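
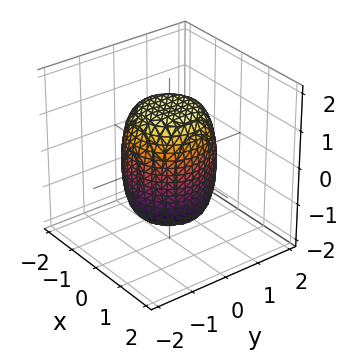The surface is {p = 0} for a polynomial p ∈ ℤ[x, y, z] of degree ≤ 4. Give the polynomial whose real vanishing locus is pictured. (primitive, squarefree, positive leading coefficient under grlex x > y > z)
Degree: the shape is more complex than any degree-3 surface, so deg p = 4.
Symmetry: the surface is invariant under rotation about z: p = q(x² + y², z).
From the axis intercepts and sections: a circular section at z = 1 has radius exactly 1.
These observations pin down the coefficients.

2*x^4 + 4*x^2*y^2 + 2*y^4 - x^2 - y^2 + z^2 - 2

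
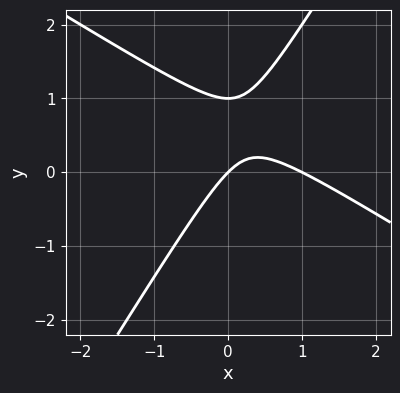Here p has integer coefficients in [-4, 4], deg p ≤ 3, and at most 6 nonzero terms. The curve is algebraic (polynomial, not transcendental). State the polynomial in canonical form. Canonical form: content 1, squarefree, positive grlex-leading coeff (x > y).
(a) The degree is 2 — the shape is more complex than any degree-1 curve.
(b) From the axis intercepts and sections: among the integer gridlines, it crosses the y-axis at y ∈ {0, 1}; among the integer gridlines, it crosses the x-axis at x ∈ {0, 1}.
(c) Putting this together gives p.

x^2 + x*y - y^2 - x + y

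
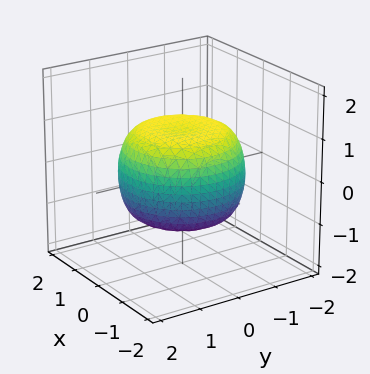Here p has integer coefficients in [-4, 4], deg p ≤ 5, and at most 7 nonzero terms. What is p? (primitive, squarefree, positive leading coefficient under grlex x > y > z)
x^4 + 2*x^2*y^2 + y^4 - x^2 - y^2 + 2*z^2 - 2

(a) Degree: a generic line meets the surface in up to 4 points, so deg p = 4.
(b) Symmetries: the surface is invariant under rotation about z: p = q(x² + y², z).
(c) Checking where it meets the axes: a circular section at z = 1 has radius exactly 1; among the integer gridlines, it crosses the z-axis at z ∈ {-1, 1}.
(d) These observations pin down the coefficients.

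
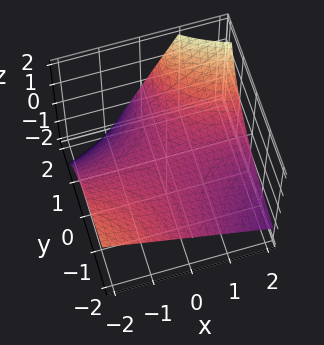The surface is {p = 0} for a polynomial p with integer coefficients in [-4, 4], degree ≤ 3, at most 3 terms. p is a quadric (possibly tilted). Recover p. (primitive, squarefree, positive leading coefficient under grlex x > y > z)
1. The degree is 2 — a generic line meets the surface in up to 2 points.
2. Reading off the gridlines: the visible x-axis segment lies entirely on the surface; the visible y-axis segment lies entirely on the surface; it crosses the z-axis at the gridline z = 0.
3. Assembling these constraints gives the stated polynomial.

x*y + y*z - 3*z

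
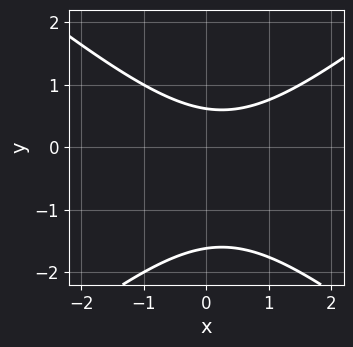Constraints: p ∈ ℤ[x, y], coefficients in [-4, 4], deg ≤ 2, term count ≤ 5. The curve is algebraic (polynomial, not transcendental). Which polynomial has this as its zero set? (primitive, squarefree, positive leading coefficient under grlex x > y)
2*x^2 - 3*y^2 - x - 3*y + 3

First, deg p = 2. A generic line meets the curve in up to 2 points.
Next, from the axis intercepts and sections: no x-intercept at any integer in the box.
Finally, solving for integer coefficients yields p as stated.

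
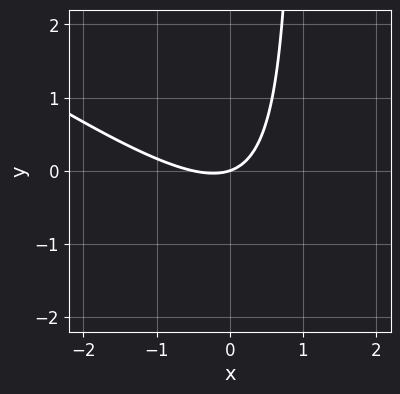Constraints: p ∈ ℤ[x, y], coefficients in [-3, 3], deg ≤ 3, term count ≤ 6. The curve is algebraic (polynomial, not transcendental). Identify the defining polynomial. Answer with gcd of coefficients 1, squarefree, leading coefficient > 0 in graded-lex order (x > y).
First, the degree is 2 — the shape is more complex than any degree-1 curve.
Then, from the visible intercepts: one y-axis crossing is at y = 0; one x-axis crossing is at x = 0.
Finally, these observations pin down the coefficients.

2*x^2 + 3*x*y + x - 3*y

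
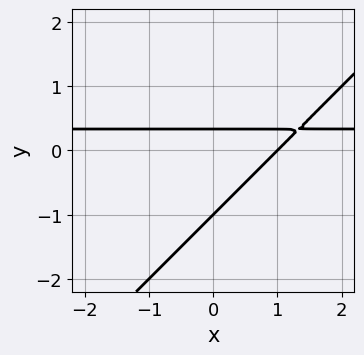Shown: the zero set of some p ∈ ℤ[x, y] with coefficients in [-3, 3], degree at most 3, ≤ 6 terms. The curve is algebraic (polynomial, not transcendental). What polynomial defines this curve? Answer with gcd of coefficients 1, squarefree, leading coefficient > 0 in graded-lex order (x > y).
3*x*y - 3*y^2 - x - 2*y + 1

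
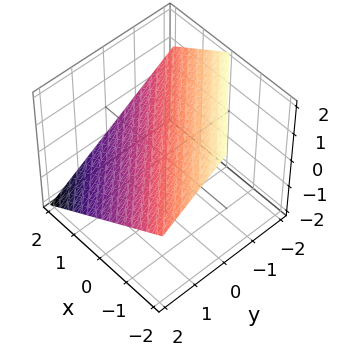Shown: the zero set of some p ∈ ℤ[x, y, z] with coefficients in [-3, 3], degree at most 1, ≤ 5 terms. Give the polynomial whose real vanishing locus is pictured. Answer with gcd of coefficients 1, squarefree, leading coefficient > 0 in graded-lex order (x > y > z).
(a) The degree is 1 — the surface is flat (a plane).
(b) From the axis intercepts and sections: it crosses the x-axis at the gridline x = 1; one y-axis crossing is at y = 1.
(c) Matching integer coefficients to the picture gives p.

2*x + 2*y + 3*z - 2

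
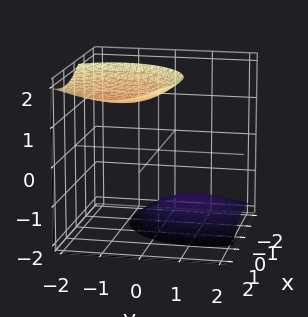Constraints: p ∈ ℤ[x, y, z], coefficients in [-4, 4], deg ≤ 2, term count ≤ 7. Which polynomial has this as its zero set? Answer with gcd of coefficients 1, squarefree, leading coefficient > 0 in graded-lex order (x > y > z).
First, there are 2 components.
Next, the degree is 2 — no degree-1 surface has this shape.
Then, against the integer gridlines: no x-intercept at any integer in the box; it misses every integer gridline on the y-axis.
Finally, putting this together gives p.

x^2 - x*z + y^2 + y*z - z^2 + 3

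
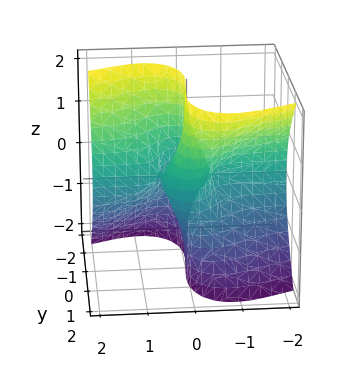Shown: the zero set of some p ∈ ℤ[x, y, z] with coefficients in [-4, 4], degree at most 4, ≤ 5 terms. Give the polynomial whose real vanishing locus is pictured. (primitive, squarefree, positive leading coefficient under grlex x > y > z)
3*x^2*y + 2*x*z^2 + y^3 - y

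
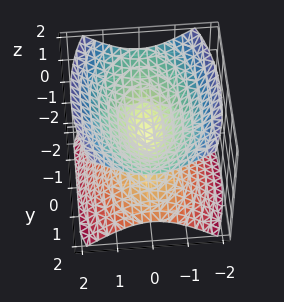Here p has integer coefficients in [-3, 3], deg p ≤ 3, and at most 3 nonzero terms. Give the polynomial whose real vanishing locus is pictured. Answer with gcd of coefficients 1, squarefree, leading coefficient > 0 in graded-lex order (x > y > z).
First, the picture has 2 separate pieces.
Next, the degree is 2 — two nappes meeting at a single point; a quadric.
Next, symmetries: it's symmetric under y → −y, forcing even powers of y; the z ↦ −z reflection is a symmetry, so z appears only in even powers; mirror symmetry x ↦ −x ⇒ only even powers of x.
Then, reading off the gridlines: it meets the x-axis at x = 0 (among the integer gridlines); one z-axis crossing is at z = 0; one y-axis crossing is at y = 0.
Finally, fitting integer coefficients to these (and the overall shape) gives p.

3*x^2 + y^2 - 3*z^2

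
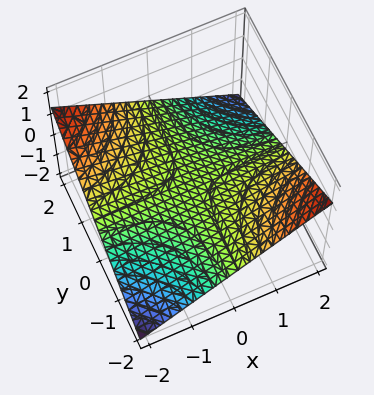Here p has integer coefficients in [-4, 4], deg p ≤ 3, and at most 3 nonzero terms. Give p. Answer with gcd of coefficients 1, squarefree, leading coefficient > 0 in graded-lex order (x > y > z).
x*y + 3*z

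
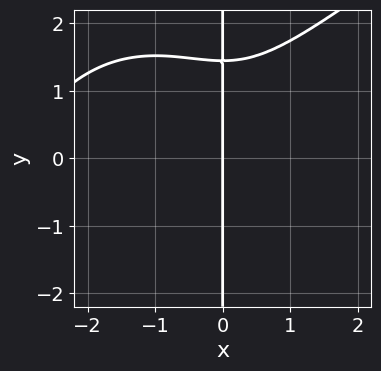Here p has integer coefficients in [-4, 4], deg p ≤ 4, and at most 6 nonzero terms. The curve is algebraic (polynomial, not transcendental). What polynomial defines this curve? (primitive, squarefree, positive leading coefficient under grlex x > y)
(a) deg p = 4. The shape is more complex than any degree-3 curve.
(b) From the visible intercepts: it meets the x-axis at x = 0 (among the integer gridlines); every point of the y-axis in the box is on the curve.
(c) These observations pin down the coefficients.

x^4 - x^3*y - x*y^3 + 3*x^3 + 3*x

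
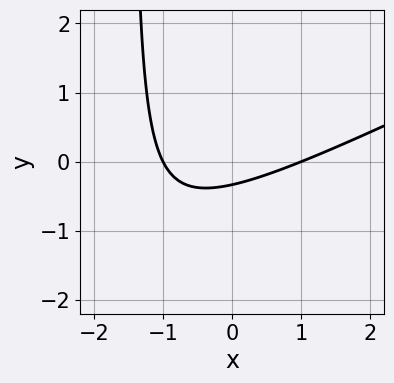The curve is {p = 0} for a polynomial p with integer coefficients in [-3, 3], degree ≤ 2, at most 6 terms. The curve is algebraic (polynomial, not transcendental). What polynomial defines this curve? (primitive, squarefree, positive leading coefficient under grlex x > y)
x^2 - 2*x*y - 3*y - 1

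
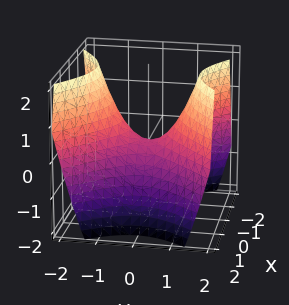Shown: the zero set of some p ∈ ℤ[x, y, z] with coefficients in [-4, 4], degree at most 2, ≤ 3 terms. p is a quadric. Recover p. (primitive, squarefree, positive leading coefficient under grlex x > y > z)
First, deg p = 2. A saddle surface; a quadric.
Then, symmetries: mirror symmetry y ↦ −y ⇒ only even powers of y; it's symmetric under x → −x, forcing even powers of x.
Next, from the visible intercepts: it meets the y-axis at y = 0 (among the integer gridlines); it crosses the z-axis at the gridline z = 0.
Finally, these observations pin down the coefficients.

x^2 - y^2 + z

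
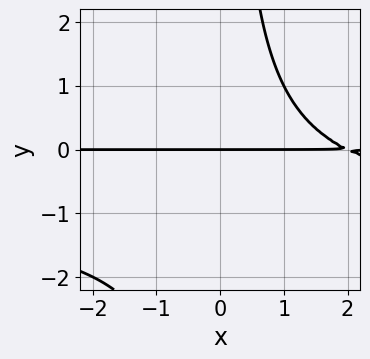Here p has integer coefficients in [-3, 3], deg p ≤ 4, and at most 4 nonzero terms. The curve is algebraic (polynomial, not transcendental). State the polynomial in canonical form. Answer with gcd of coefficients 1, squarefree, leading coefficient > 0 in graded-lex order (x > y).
x*y^2 + x*y - 2*y

(a) Degree: a generic line meets the curve in up to 3 points, so deg p = 3.
(b) Reading off the gridlines: the visible x-axis segment lies entirely on the curve; it meets the y-axis at y = 0 (among the integer gridlines).
(c) Putting this together gives p.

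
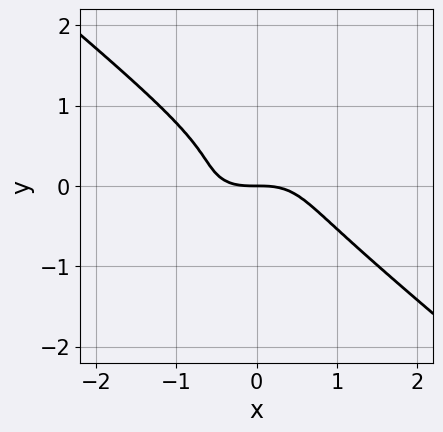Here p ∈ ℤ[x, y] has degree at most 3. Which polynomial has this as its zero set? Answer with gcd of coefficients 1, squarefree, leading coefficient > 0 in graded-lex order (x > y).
x^3 + x*y^2 + 3*y^3 - y^2 + y

1. deg p = 3.
2. From the axis intercepts and sections: it meets the y-axis at y = 0 (among the integer gridlines); it crosses the x-axis at the gridline x = 0.
3. Solving for integer coefficients yields p as stated.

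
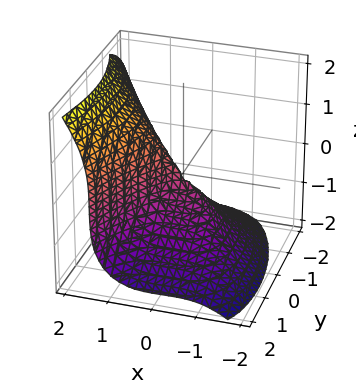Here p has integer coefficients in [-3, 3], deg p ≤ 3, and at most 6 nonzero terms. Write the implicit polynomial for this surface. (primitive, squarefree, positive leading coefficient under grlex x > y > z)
Degree: a generic line meets the surface in up to 3 points, so deg p = 3.
From the visible intercepts: it crosses the y-axis at the gridline y = 0; it meets the z-axis at z = 0 (among the integer gridlines); it crosses the x-axis at the gridline x = 0.
The integer polynomial consistent with all of this is the stated p.

3*x^3 + x^2*y - 2*z^3 - 3*y^2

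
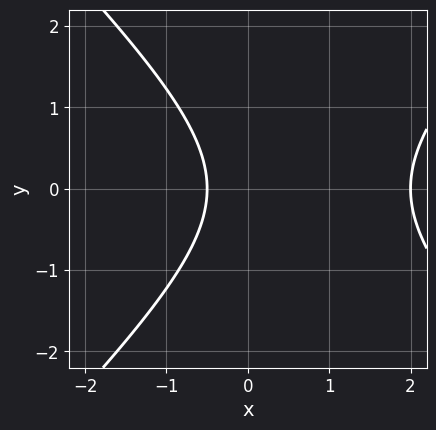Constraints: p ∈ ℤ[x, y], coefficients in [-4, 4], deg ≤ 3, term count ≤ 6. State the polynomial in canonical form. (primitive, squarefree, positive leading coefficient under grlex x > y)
2*x^2 - 2*y^2 - 3*x - 2

(a) deg p = 2.
(b) Symmetries: mirror symmetry y ↦ −y ⇒ only even powers of y.
(c) Against the integer gridlines: it crosses the x-axis at the gridline x = 2; the curve avoids every integer y-axis point in the box.
(d) Together with the visible shape, these determine p as stated.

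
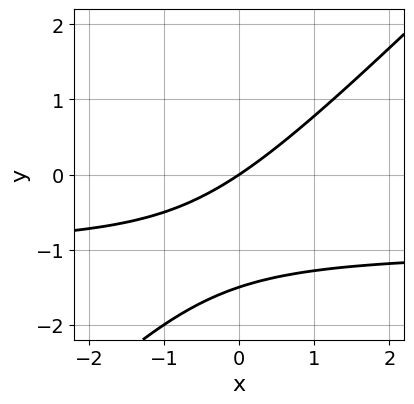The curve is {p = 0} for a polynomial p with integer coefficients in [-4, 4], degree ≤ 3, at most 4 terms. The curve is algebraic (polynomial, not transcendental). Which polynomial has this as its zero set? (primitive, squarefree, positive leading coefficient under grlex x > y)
1. The degree is 2 — the shape is more complex than any degree-1 curve.
2. From the axis intercepts and sections: it meets the x-axis at x = 0 (among the integer gridlines); it crosses the y-axis at the gridline y = 0.
3. Matching integer coefficients to the picture gives p.

2*x*y - 2*y^2 + 2*x - 3*y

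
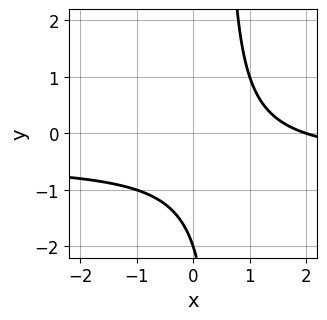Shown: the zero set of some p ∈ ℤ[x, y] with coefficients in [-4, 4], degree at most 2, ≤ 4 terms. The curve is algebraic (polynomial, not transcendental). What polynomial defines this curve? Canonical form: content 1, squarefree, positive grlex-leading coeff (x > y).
2*x*y + x - y - 2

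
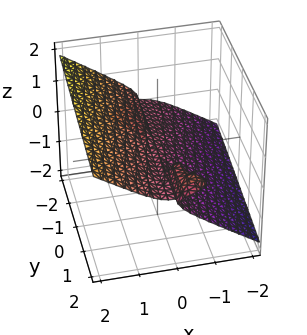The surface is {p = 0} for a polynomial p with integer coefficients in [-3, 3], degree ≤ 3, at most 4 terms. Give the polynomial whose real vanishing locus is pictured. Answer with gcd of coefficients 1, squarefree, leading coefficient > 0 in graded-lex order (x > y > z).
x^3 - x*y*z - 3*z^3

I count 2 distinct pieces. They look like related sheets of one shape, so recover p as a whole.
Degree: the shape is more complex than any degree-2 surface, so deg p = 3.
From the axis intercepts and sections: it crosses the z-axis at the gridline z = 0; every point of the y-axis in the box is on the surface; it meets the x-axis at x = 0 (among the integer gridlines).
Solving for integer coefficients yields p as stated.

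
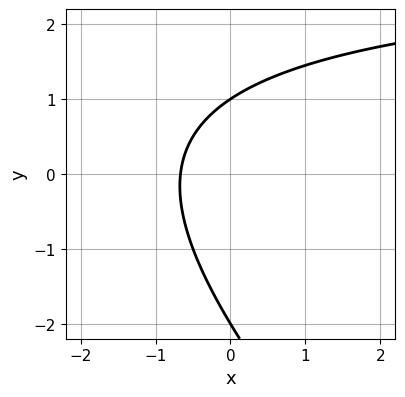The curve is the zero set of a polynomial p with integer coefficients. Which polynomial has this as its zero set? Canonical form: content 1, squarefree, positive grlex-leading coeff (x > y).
The degree is 2 — a generic line meets the curve in up to 2 points.
From the axis intercepts and sections: the y-axis gridline crossings are at y ∈ {-2, 1}.
These observations pin down the coefficients.

x*y + y^2 - 3*x + y - 2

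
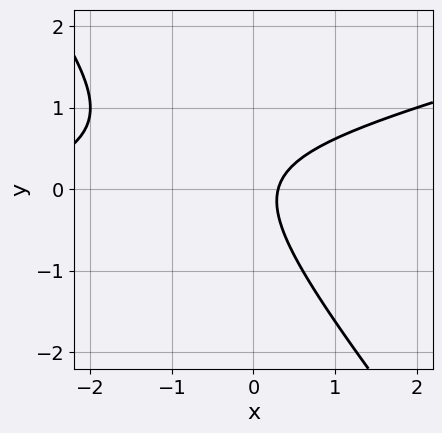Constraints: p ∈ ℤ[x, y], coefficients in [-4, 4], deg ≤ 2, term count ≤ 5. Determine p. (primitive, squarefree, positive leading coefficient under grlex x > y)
x^2 - 3*x*y - 3*y^2 + 3*x - 1

1. deg p = 2. The shape is more complex than any degree-1 curve.
2. From the axis intercepts and sections: no y-intercept at any integer in the box.
3. Solving for integer coefficients yields p as stated.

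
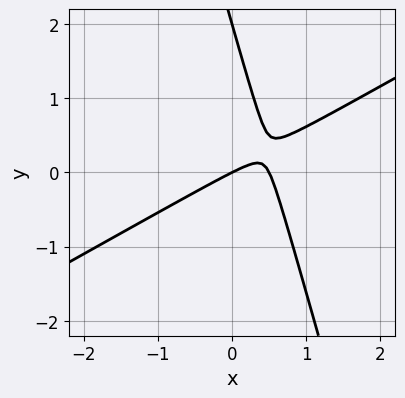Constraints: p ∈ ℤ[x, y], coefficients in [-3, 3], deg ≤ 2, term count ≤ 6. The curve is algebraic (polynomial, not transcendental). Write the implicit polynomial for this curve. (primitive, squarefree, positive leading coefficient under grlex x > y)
First, deg p = 2.
Next, from the axis intercepts and sections: one x-axis crossing is at x = 0; among the integer gridlines, it crosses the y-axis at y ∈ {0, 2}.
Finally, assembling these constraints gives the stated polynomial.

2*x^2 - 3*x*y - y^2 - x + 2*y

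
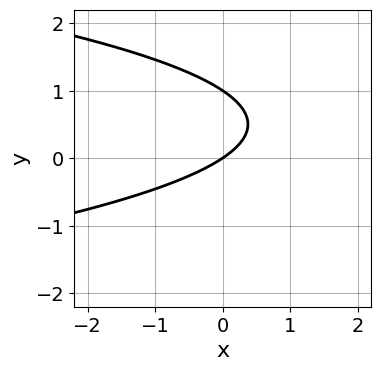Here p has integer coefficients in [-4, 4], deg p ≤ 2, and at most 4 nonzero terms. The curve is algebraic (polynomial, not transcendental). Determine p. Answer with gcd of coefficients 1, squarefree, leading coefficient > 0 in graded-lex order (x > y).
Degree: a generic line meets the curve in up to 2 points, so deg p = 2.
From the axis intercepts and sections: the y-axis gridline crossings are at y ∈ {0, 1}; one x-axis crossing is at x = 0.
Assembling these constraints gives the stated polynomial.

3*y^2 + 2*x - 3*y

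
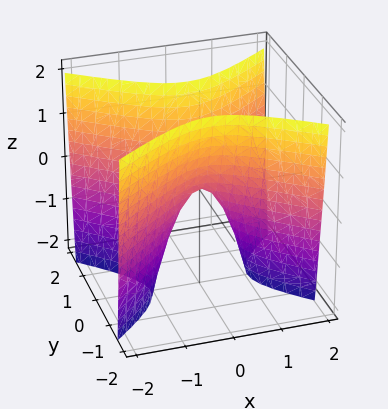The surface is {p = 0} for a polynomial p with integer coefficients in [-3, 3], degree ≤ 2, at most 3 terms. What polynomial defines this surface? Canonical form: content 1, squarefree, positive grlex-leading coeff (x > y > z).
(a) Degree: a hyperbolic paraboloid; a quadric, so deg p = 2.
(b) Symmetries: it's symmetric under x → −x, forcing even powers of x; it's symmetric under y → −y, forcing even powers of y.
(c) From the axis intercepts and sections: one y-axis crossing is at y = 0; it meets the z-axis at z = 0 (among the integer gridlines); one x-axis crossing is at x = 0.
(d) The integer polynomial consistent with all of this is the stated p.

2*x^2 - 3*y^2 + z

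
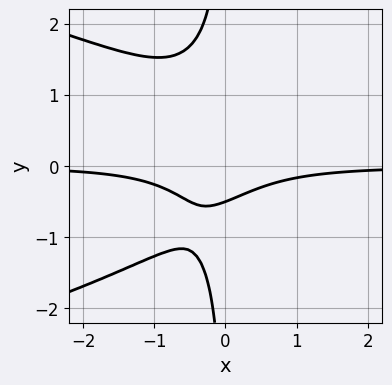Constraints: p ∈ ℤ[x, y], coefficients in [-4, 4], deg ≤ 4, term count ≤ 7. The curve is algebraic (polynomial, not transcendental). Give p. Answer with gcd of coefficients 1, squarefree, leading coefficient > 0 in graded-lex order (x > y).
2*x*y^3 + 3*x^2*y + x*y + 2*y + 1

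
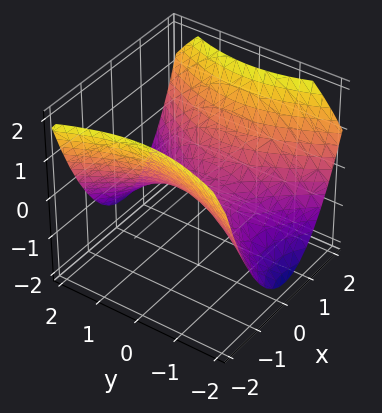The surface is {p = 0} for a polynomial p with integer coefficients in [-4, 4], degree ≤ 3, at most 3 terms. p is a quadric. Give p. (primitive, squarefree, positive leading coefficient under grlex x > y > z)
2*x^2 - y^2 - 3*z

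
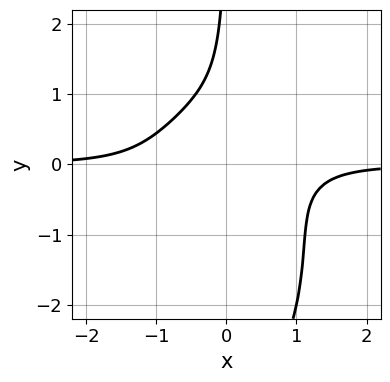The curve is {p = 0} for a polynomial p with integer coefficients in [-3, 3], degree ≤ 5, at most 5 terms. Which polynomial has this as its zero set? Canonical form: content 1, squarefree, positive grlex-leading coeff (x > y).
3*x^3*y + x*y^3 + 3*x*y^2 + 2

1. deg p = 4. A generic line meets the curve in up to 4 points.
2. From the visible intercepts: the curve avoids every integer y-axis point in the box; no x-intercept at any integer in the box.
3. Putting this together gives p.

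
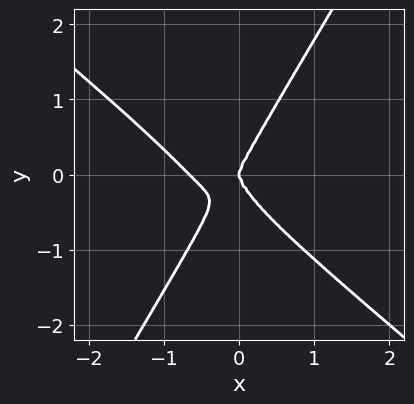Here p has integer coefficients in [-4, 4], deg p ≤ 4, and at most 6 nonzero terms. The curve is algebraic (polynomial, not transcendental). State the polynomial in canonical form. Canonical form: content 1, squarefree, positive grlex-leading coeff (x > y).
3*x^4 + 3*x^3*y - y^4 + 2*x^3

First, the degree is 4 — the shape is more complex than any degree-3 curve.
Next, from the axis intercepts and sections: one y-axis crossing is at y = 0; it meets the x-axis at x = 0 (among the integer gridlines).
Finally, assembling these constraints gives the stated polynomial.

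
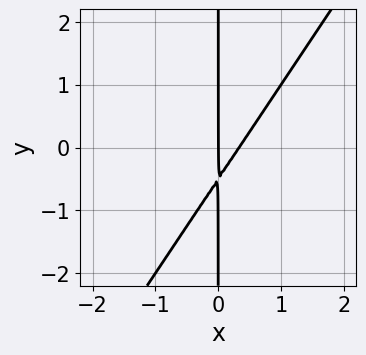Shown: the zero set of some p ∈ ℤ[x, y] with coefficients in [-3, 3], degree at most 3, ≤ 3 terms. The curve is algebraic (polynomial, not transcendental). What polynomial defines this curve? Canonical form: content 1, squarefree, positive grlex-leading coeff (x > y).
3*x^2 - 2*x*y - x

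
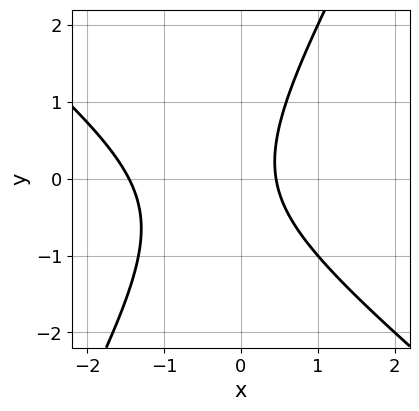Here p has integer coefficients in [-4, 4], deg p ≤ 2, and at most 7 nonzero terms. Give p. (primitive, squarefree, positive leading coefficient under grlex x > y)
(a) deg p = 2. A generic line meets the curve in up to 2 points.
(b) From the axis intercepts and sections: it misses every integer gridline on the y-axis.
(c) Assembling these constraints gives the stated polynomial.

3*x^2 + 2*x*y - 2*y^2 + 3*x - 2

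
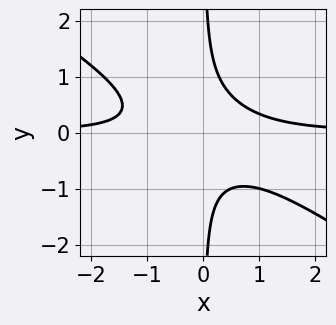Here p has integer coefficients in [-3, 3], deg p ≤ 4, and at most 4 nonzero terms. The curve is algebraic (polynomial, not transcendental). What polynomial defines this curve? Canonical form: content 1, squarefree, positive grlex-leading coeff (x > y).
(a) deg p = 3. The shape is more complex than any degree-2 curve.
(b) Checking where it meets the axes: the curve avoids every integer y-axis point in the box; the curve avoids every integer x-axis point in the box.
(c) Fitting integer coefficients to these (and the overall shape) gives p.

2*x^2*y + 3*x*y^2 - 1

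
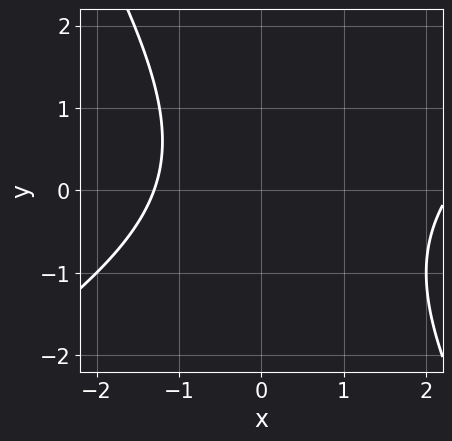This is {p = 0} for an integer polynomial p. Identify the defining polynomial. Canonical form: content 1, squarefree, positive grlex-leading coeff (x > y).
x^2 - x*y - y^2 - x - 3

(a) deg p = 2.
(b) Reading off the gridlines: the curve avoids every integer y-axis point in the box.
(c) Matching integer coefficients to the picture gives p.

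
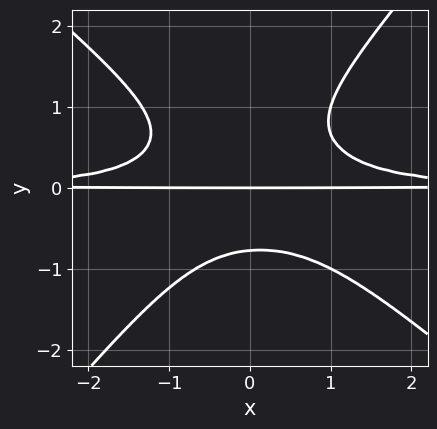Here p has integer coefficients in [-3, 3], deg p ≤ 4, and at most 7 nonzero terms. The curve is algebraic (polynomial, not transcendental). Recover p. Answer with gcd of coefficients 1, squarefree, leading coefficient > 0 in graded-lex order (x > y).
1. deg p = 4. The shape is more complex than any degree-3 curve.
2. Against the integer gridlines: the visible x-axis segment lies entirely on the curve; it meets the y-axis at y = 0 (among the integer gridlines).
3. Assembling these constraints gives the stated polynomial.

3*x^2*y^2 + x*y^3 - 3*y^4 + y^3 - 2*y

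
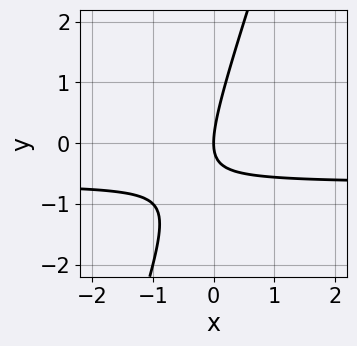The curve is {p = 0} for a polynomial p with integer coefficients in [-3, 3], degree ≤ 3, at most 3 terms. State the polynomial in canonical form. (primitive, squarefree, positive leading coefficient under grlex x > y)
(a) Degree: no degree-1 curve has this shape, so deg p = 2.
(b) Observable constraints: it meets the x-axis at x = 0 (among the integer gridlines); it crosses the y-axis at the gridline y = 0.
(c) Together with the visible shape, these determine p as stated.

3*x*y - y^2 + 2*x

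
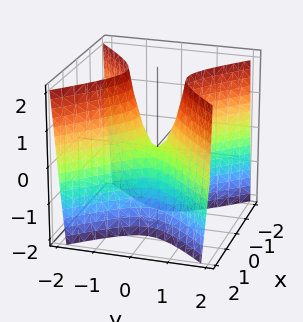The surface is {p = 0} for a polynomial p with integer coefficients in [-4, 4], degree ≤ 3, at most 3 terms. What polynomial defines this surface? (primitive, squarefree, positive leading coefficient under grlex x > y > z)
3*x^2 - 3*y^2 + z

deg p = 2.
Symmetries: mirror symmetry x ↦ −x ⇒ only even powers of x; the y ↦ −y reflection is a symmetry, so y appears only in even powers.
From the visible intercepts: it crosses the z-axis at the gridline z = 0; one y-axis crossing is at y = 0; it crosses the x-axis at the gridline x = 0.
Matching integer coefficients to the picture gives p.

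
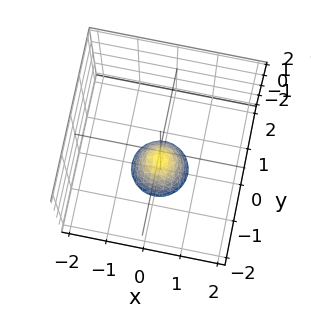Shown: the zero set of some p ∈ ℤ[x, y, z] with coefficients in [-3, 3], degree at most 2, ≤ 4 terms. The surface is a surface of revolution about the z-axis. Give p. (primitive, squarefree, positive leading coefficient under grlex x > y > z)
2*x^2 + 2*y^2 + z + 1

deg p = 2.
Symmetries: every cross-section ⟂ z is a circle, so x, y appear only via x² + y².
From the axis intercepts and sections: it misses every integer gridline on the y-axis; the surface avoids every integer x-axis point in the box; a circular section at z = -2 has radius between 0 and 1.
Assembling these constraints gives the stated polynomial.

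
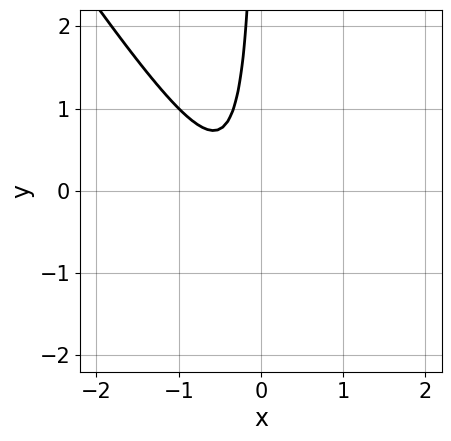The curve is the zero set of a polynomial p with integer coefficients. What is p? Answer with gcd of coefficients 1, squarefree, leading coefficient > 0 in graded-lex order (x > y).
3*x^2 + 2*x*y + 2*x + 1

The degree is 2 — the shape is more complex than any degree-1 curve.
Reading off the gridlines: the curve avoids every integer x-axis point in the box; the curve avoids every integer y-axis point in the box.
Matching integer coefficients to the picture gives p.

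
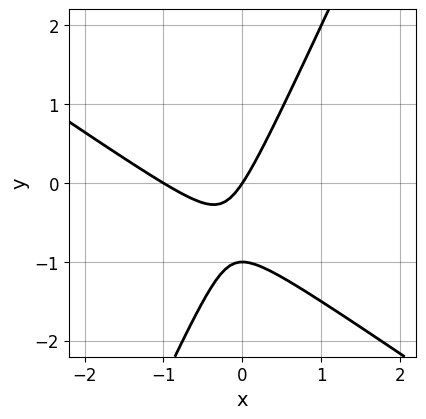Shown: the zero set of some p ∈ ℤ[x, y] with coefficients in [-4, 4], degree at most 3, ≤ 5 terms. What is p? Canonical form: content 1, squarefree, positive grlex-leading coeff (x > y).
1. Degree: the shape is more complex than any degree-1 curve, so deg p = 2.
2. Observable constraints: the x-axis gridline crossings are at x ∈ {-1, 0}; the y-axis gridline crossings are at y ∈ {-1, 0}.
3. Together with the visible shape, these determine p as stated.

3*x^2 + 3*x*y - 2*y^2 + 3*x - 2*y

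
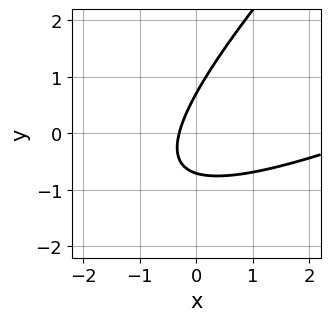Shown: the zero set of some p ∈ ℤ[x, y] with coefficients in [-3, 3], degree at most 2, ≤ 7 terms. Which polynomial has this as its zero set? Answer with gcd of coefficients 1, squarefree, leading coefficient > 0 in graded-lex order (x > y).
1. Degree: the shape is more complex than any degree-1 curve, so deg p = 2.
2. The integer polynomial consistent with all of this is the stated p.

x^2 - 3*x*y + 2*y^2 - 3*x - 1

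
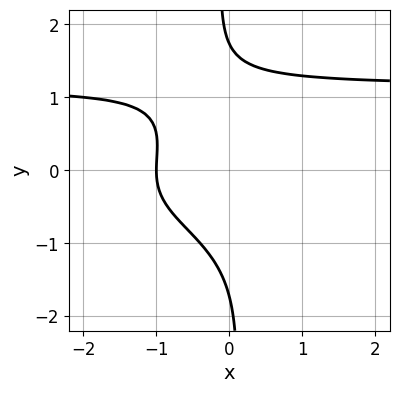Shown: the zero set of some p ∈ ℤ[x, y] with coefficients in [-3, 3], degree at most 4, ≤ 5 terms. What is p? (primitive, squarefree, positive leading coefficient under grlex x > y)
2*x*y^3 + y^2 - 3*x - 3

1. deg p = 4. No degree-3 curve has this shape.
2. Checking where it meets the axes: it crosses the x-axis at the gridline x = -1.
3. Matching integer coefficients to the picture gives p.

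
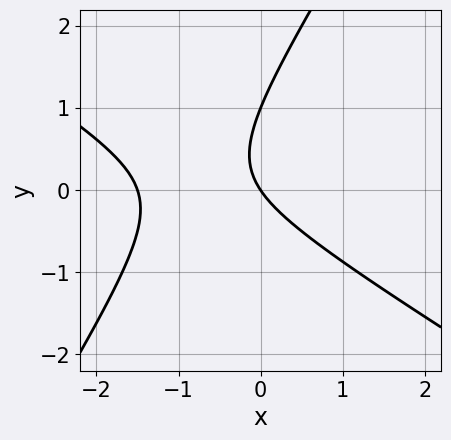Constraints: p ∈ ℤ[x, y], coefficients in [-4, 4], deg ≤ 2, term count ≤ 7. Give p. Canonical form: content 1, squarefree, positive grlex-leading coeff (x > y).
First, deg p = 2. No degree-1 curve has this shape.
Next, from the visible intercepts: it crosses the x-axis at the gridline x = 0; among the integer gridlines, it crosses the y-axis at y ∈ {0, 1}.
Finally, the integer polynomial consistent with all of this is the stated p.

2*x^2 + 2*x*y - 2*y^2 + 3*x + 2*y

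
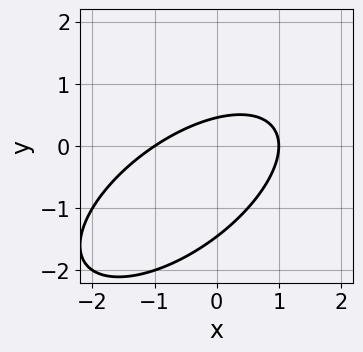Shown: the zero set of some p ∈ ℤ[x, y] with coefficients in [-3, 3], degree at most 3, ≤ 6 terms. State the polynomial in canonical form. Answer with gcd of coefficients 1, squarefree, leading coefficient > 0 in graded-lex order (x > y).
2*x^2 - 3*x*y + 3*y^2 + 3*y - 2

First, the degree is 2 — the shape is more complex than any degree-1 curve.
Then, observable constraints: among the integer gridlines, it crosses the x-axis at x ∈ {-1, 1}.
Finally, fitting integer coefficients to these (and the overall shape) gives p.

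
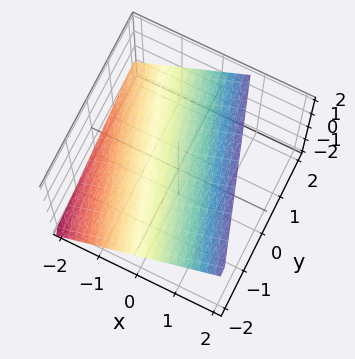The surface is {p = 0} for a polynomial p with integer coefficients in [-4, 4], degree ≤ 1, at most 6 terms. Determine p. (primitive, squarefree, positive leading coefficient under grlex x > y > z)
3*x + y - 3*z + 2

First, degree: every cross-section is a straight line — this is a plane, so deg p = 1.
Then, observable constraints: it crosses the y-axis at the gridline y = -2.
Finally, solving for integer coefficients yields p as stated.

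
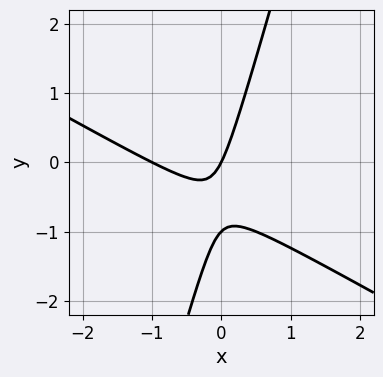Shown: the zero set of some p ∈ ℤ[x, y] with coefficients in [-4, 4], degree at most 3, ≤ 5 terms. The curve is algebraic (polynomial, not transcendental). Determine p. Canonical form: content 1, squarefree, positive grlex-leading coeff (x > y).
2*x^2 + 3*x*y - y^2 + 2*x - y

The degree is 2 — the shape is more complex than any degree-1 curve.
Reading off the gridlines: the x-axis gridline crossings are at x ∈ {-1, 0}; the y-axis gridline crossings are at y ∈ {-1, 0}.
These observations pin down the coefficients.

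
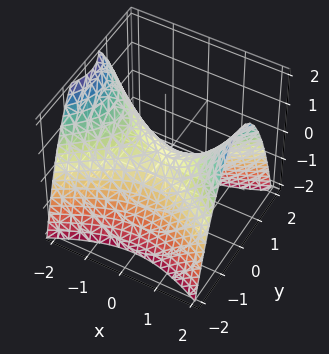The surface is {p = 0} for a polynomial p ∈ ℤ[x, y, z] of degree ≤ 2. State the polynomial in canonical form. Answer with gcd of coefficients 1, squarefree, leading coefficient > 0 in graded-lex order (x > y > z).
(a) Degree: a saddle surface; a quadric, so deg p = 2.
(b) Symmetries: it's symmetric under x → −x, forcing even powers of x; it's symmetric under y → −y, forcing even powers of y.
(c) Reading off the gridlines: one x-axis crossing is at x = 0; it crosses the y-axis at the gridline y = 0; it meets the z-axis at z = 0 (among the integer gridlines).
(d) Putting this together gives p.

x^2 - 2*y^2 - 2*z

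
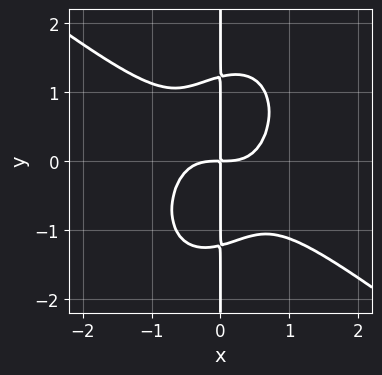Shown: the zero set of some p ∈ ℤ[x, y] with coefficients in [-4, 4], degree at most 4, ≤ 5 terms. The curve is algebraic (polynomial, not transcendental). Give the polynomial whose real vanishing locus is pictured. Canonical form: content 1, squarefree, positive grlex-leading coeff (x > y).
3*x^4 + 2*x^3*y - x^2*y^2 + 2*x*y^3 - 3*x*y

The degree is 4 — a generic line meets the curve in up to 4 points.
Observable constraints: every point of the y-axis in the box is on the curve.
Together with the visible shape, these determine p as stated.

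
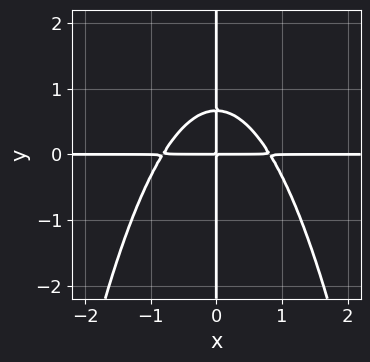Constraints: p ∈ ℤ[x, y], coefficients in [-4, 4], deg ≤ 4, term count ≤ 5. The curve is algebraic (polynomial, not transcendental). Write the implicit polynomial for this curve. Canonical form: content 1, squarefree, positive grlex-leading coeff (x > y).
deg p = 4.
Observable constraints: the visible x-axis segment lies entirely on the curve; the visible y-axis segment lies entirely on the curve.
Together with the visible shape, these determine p as stated.

3*x^3*y + 3*x*y^2 - 2*x*y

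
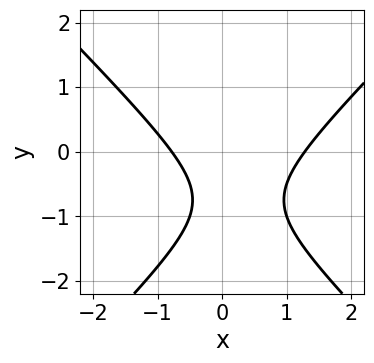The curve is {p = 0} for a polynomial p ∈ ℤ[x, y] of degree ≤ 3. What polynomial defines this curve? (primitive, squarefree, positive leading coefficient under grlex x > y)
2*x^2 - 2*y^2 - x - 3*y - 2

1. Degree: the shape is more complex than any degree-1 curve, so deg p = 2.
2. From the visible intercepts: the curve avoids every integer y-axis point in the box.
3. The integer polynomial consistent with all of this is the stated p.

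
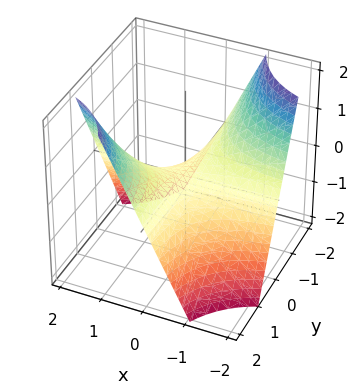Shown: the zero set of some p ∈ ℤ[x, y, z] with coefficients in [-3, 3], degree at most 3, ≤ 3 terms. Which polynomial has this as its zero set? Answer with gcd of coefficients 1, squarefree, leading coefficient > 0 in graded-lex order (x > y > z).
Degree: a hyperbolic paraboloid; a quadric, so deg p = 2.
From the visible intercepts: every point of the x-axis in the box is on the surface; one z-axis crossing is at z = 0.
The integer polynomial consistent with all of this is the stated p.

x*y - z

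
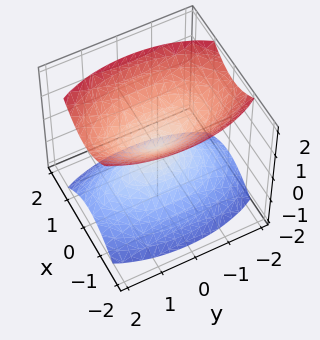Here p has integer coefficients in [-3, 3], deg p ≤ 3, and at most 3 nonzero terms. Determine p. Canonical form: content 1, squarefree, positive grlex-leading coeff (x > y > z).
3*x^2 + y^2 - 2*z^2

1. I count 2 distinct pieces. Treating them together as one polynomial.
2. Degree: a double cone through the origin; a quadric, so deg p = 2.
3. Symmetries: mirror symmetry x ↦ −x ⇒ only even powers of x; it's symmetric under z → −z, forcing even powers of z; it's symmetric under y → −y, forcing even powers of y.
4. Observable constraints: it meets the z-axis at z = 0 (among the integer gridlines); one y-axis crossing is at y = 0.
5. Together with the visible shape, these determine p as stated.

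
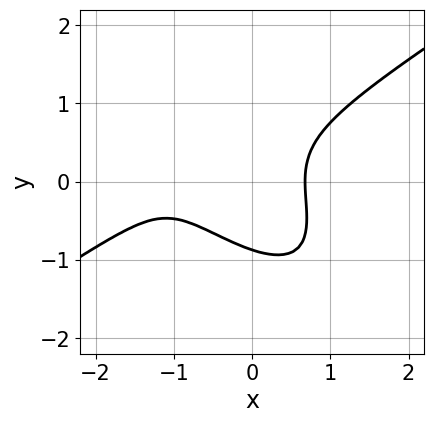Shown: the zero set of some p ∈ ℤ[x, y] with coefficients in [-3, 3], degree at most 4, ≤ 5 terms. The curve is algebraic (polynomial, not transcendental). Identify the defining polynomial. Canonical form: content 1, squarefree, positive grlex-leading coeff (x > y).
2*x^3 - 3*x*y^2 - 3*y^3 + 3*x^2 - 2

1. deg p = 3. The shape is more complex than any degree-2 curve.
2. Matching integer coefficients to the picture gives p.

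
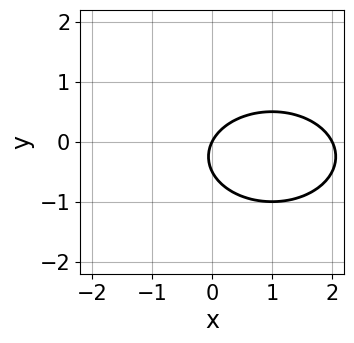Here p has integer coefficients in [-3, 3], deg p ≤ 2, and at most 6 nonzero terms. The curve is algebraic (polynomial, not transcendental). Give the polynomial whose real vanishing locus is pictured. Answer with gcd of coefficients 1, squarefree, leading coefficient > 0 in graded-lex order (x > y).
1. The degree is 2 — no degree-1 curve has this shape.
2. Observable constraints: one y-axis crossing is at y = 0; among the integer gridlines, it crosses the x-axis at x ∈ {0, 2}.
3. Together with the visible shape, these determine p as stated.

x^2 + 2*y^2 - 2*x + y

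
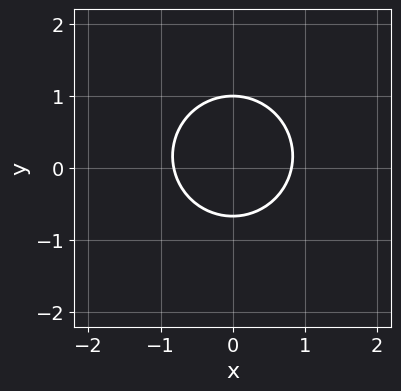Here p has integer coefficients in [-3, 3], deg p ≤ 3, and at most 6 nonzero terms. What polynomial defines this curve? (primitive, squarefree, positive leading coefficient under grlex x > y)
The degree is 2 — a generic line meets the curve in up to 2 points.
Symmetries: it's symmetric under x → −x, forcing even powers of x.
Checking where it meets the axes: it crosses the y-axis at the gridline y = 1.
Matching integer coefficients to the picture gives p.

3*x^2 + 3*y^2 - y - 2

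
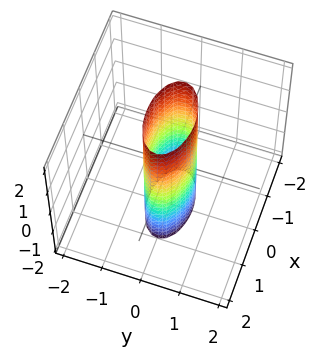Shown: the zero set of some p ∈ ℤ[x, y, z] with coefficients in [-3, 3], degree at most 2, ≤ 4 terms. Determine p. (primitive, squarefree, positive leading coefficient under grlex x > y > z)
First, deg p = 2.
Then, symmetries: it's symmetric under z → −z, forcing even powers of z; it's symmetric under x → −x, forcing even powers of x; mirror symmetry y ↦ −y ⇒ only even powers of y.
Then, from the axis intercepts and sections: among the integer gridlines, it crosses the x-axis at x ∈ {-1, 1}; the surface avoids every integer z-axis point in the box.
Finally, matching integer coefficients to the picture gives p.

x^2 + 3*y^2 - 1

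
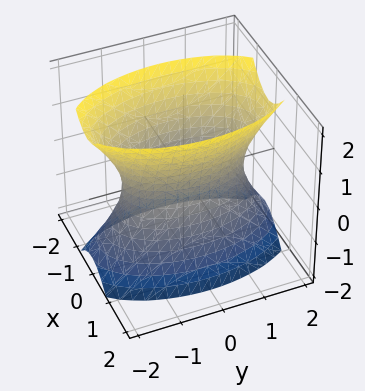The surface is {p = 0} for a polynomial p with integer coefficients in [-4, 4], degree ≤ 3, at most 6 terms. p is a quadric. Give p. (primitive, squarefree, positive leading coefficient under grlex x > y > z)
3*x^2 + y^2 - z^2 - 2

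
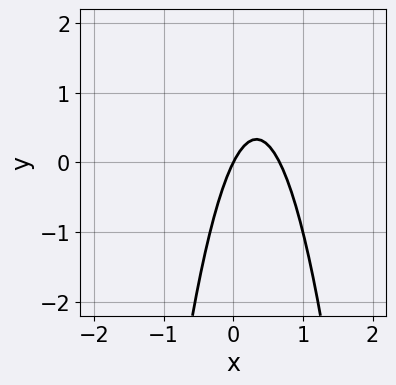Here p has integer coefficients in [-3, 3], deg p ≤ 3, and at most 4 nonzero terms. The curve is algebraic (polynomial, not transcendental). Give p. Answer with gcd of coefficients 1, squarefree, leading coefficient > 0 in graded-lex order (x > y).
The degree is 2 — no degree-1 curve has this shape.
Checking where it meets the axes: it meets the y-axis at y = 0 (among the integer gridlines); it crosses the x-axis at the gridline x = 0.
Matching integer coefficients to the picture gives p.

3*x^2 - 2*x + y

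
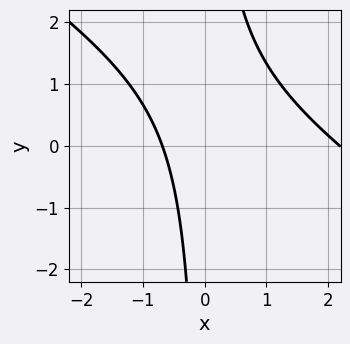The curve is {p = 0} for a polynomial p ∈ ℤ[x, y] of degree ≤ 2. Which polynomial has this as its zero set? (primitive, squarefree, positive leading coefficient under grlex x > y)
2*x^2 + 3*x*y - 3*x - 3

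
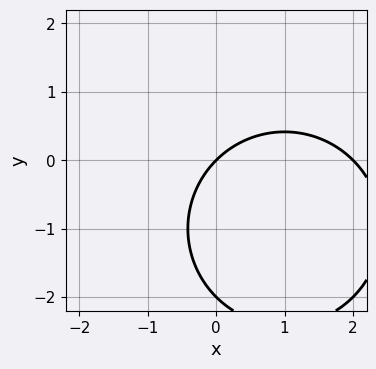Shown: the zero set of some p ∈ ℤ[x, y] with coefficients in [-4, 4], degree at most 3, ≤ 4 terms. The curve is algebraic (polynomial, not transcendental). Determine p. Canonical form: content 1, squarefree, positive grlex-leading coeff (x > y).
x^2 + y^2 - 2*x + 2*y

(a) Degree: no degree-1 curve has this shape, so deg p = 2.
(b) Checking where it meets the axes: the y-axis gridline crossings are at y ∈ {-2, 0}; among the integer gridlines, it crosses the x-axis at x ∈ {0, 2}.
(c) Fitting integer coefficients to these (and the overall shape) gives p.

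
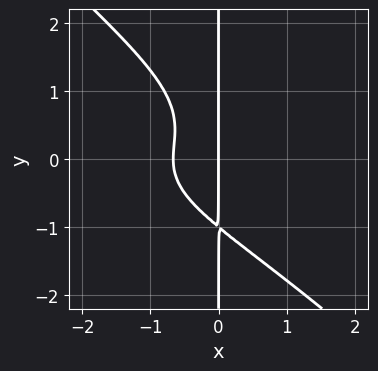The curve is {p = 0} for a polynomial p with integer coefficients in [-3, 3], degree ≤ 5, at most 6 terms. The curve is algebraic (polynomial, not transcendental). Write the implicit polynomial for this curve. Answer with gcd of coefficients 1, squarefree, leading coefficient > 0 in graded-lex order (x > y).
1. The degree is 4 — the shape is more complex than any degree-3 curve.
2. Against the integer gridlines: the visible y-axis segment lies entirely on the curve; it meets the x-axis at x = 0 (among the integer gridlines).
3. Assembling these constraints gives the stated polynomial.

2*x^2*y^2 + 2*x*y^3 + 3*x^2 + 2*x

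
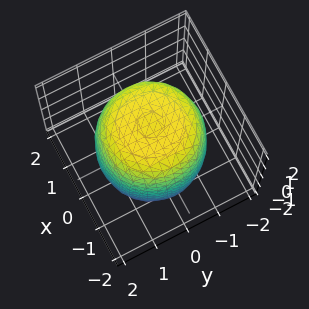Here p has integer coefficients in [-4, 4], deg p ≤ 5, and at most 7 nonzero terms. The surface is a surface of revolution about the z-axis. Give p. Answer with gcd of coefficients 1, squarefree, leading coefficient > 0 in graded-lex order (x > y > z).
x^4 + 2*x^2*y^2 + y^4 - x^2 - y^2 + z^2 - 3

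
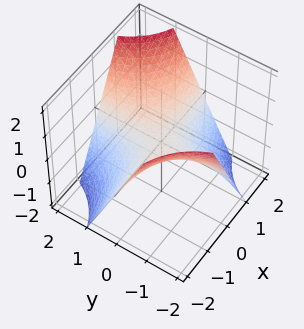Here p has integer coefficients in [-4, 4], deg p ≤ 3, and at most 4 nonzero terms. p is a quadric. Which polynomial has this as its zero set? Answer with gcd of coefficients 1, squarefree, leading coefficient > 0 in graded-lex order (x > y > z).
x*y - z

deg p = 2. A hyperbolic paraboloid; a quadric.
Reading off the gridlines: the visible x-axis segment lies entirely on the surface; one z-axis crossing is at z = 0; every point of the y-axis in the box is on the surface.
Solving for integer coefficients yields p as stated.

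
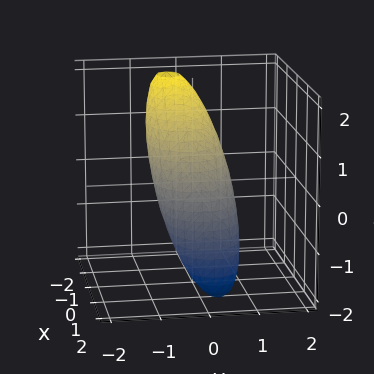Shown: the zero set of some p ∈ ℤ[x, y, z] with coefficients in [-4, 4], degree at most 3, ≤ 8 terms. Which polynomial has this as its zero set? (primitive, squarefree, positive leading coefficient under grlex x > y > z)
2*x^2 + 2*x*z + 3*y^2 + y*z + z^2 - 2

First, degree: no degree-1 surface has this shape, so deg p = 2.
Then, against the integer gridlines: the x-axis gridline crossings are at x ∈ {-1, 1}.
Finally, assembling these constraints gives the stated polynomial.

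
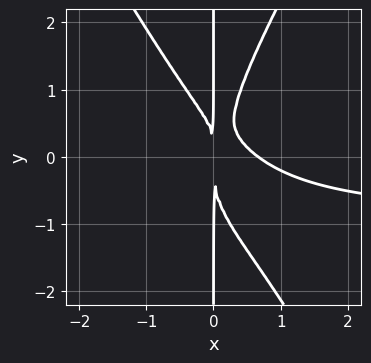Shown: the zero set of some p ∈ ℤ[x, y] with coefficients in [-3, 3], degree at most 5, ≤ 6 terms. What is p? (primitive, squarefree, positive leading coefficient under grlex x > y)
3*x^3*y - x*y^3 + 3*x^3 + 2*x^2*y - 2*x^2

1. Degree: a generic line meets the curve in up to 4 points, so deg p = 4.
2. From the visible intercepts: the visible y-axis segment lies entirely on the curve.
3. Putting this together gives p.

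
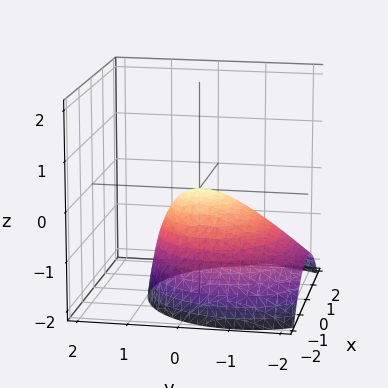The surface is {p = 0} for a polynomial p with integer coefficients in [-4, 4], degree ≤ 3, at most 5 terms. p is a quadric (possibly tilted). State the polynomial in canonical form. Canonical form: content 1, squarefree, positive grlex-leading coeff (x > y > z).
1. The degree is 2 — no degree-1 surface has this shape.
2. Against the integer gridlines: it crosses the x-axis at the gridline x = 0; it meets the y-axis at y = 0 (among the integer gridlines).
3. Together with the visible shape, these determine p as stated.

2*x^2 + 2*y^2 - 2*y*z + 3*z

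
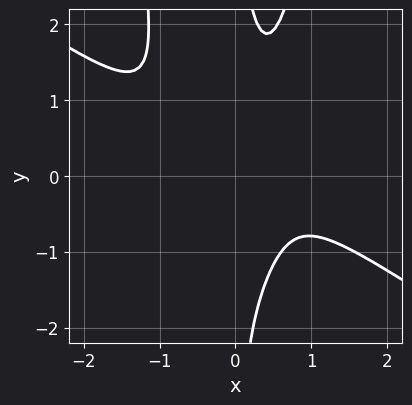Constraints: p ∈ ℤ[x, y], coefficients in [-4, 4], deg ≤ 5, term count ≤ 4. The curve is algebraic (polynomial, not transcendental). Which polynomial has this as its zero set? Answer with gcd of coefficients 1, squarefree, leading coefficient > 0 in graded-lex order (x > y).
(a) deg p = 4.
(b) From the visible intercepts: it misses every integer gridline on the y-axis; the curve avoids every integer x-axis point in the box.
(c) Putting this together gives p.

2*x^4 + 3*x^3*y - x*y^2 + 1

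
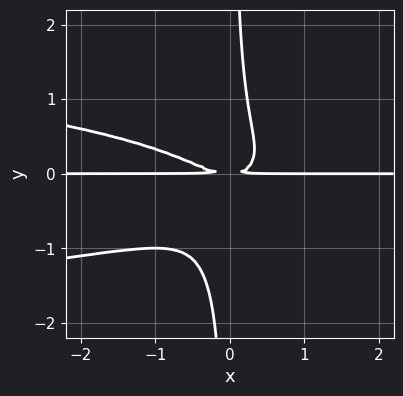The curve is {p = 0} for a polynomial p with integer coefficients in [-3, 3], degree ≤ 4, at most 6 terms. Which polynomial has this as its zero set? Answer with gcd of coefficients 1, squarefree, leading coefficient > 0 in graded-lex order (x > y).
Degree: the shape is more complex than any degree-3 curve, so deg p = 4.
Checking where it meets the axes: every point of the x-axis in the box is on the curve.
These observations pin down the coefficients.

3*x*y^3 + x^2*y + x*y^2 - y^2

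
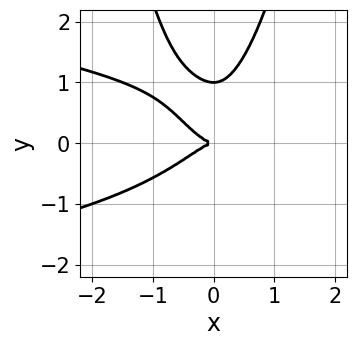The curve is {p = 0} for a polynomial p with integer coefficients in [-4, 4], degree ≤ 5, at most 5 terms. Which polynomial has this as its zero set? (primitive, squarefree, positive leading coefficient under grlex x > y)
Degree: a generic line meets the curve in up to 4 points, so deg p = 4.
From the visible intercepts: it crosses the x-axis at the gridline x = 0; the y-axis gridline crossings are at y ∈ {0, 1}.
Assembling these constraints gives the stated polynomial.

3*x^2*y^2 + 2*x^3 - 2*y^3 + 2*y^2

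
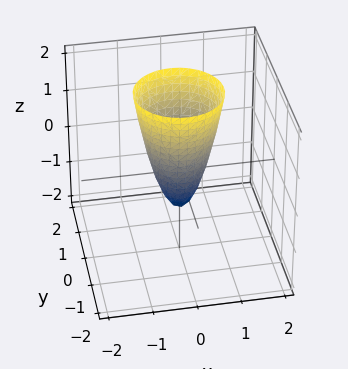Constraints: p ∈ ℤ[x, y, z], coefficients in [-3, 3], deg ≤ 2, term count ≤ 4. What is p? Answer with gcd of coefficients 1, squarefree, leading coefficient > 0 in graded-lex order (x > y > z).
Degree: the shape is more complex than any degree-1 surface, so deg p = 2.
Symmetry: the surface is invariant under rotation about z: p = q(x² + y², z).
From the visible intercepts: a circular section at z = 1 has radius between 0 and 1; it crosses the z-axis at the gridline z = -1.
Fitting integer coefficients to these (and the overall shape) gives p.

3*x^2 + 3*y^2 - z - 1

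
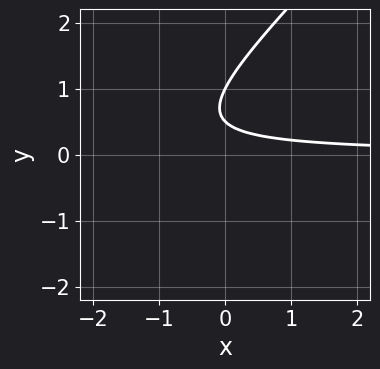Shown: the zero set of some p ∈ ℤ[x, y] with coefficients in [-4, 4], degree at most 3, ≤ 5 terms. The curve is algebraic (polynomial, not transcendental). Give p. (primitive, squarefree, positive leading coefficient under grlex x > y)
(a) deg p = 2. No degree-1 curve has this shape.
(b) From the axis intercepts and sections: one y-axis crossing is at y = 1; it misses every integer gridline on the x-axis.
(c) Solving for integer coefficients yields p as stated.

2*x*y - 2*y^2 + 3*y - 1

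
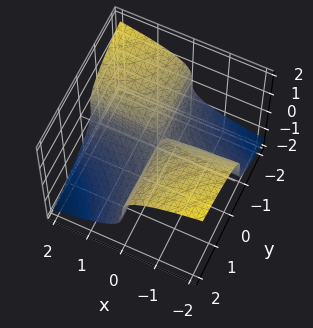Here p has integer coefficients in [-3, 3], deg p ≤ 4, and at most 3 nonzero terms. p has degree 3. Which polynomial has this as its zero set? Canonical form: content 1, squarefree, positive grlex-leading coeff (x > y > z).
1. deg p = 3. The shape is more complex than any degree-2 surface.
2. From the axis intercepts and sections: the visible y-axis segment lies entirely on the surface; it crosses the z-axis at the gridline z = 0; one x-axis crossing is at x = 0.
3. The integer polynomial consistent with all of this is the stated p.

3*z^3 + 3*x*y + x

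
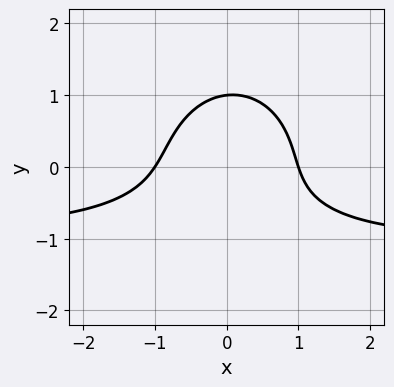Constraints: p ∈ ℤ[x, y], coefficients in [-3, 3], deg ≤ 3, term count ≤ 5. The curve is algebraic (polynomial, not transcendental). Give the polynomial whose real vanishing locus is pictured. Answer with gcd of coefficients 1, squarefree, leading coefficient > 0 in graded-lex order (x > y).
Degree: the shape is more complex than any degree-2 curve, so deg p = 3.
Reading off the gridlines: among the integer gridlines, it crosses the x-axis at x ∈ {-1, 1}; one y-axis crossing is at y = 1.
Putting this together gives p.

3*x^2*y + 3*y^3 + 3*x^2 - x*y - 3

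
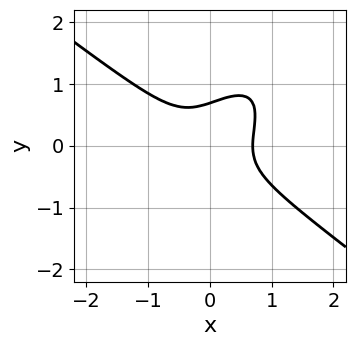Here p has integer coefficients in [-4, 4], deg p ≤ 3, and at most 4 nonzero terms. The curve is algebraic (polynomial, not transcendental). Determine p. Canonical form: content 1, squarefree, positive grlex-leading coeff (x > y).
3*x^3 - 3*x*y^2 + 3*y^3 - 1

1. Degree: a generic line meets the curve in up to 3 points, so deg p = 3.
2. The integer polynomial consistent with all of this is the stated p.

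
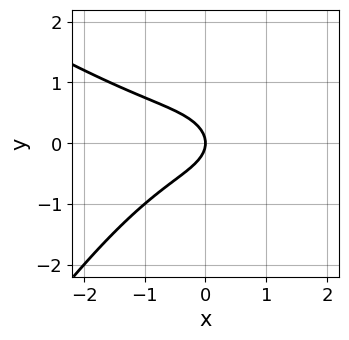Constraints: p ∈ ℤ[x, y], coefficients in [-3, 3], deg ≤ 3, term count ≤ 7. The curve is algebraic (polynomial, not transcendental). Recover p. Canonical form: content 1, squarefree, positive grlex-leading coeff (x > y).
x^3 + x^2*y - x*y^2 + 3*y^2 + 2*x

Degree: a generic line meets the curve in up to 3 points, so deg p = 3.
Reading off the gridlines: it crosses the x-axis at the gridline x = 0; it meets the y-axis at y = 0 (among the integer gridlines).
Fitting integer coefficients to these (and the overall shape) gives p.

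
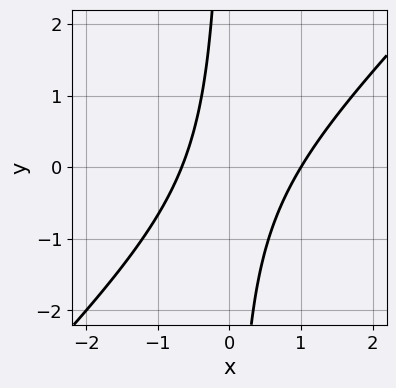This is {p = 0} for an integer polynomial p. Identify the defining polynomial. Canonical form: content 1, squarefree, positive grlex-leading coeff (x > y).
First, degree: no degree-1 curve has this shape, so deg p = 2.
Next, from the axis intercepts and sections: no y-intercept at any integer in the box; it meets the x-axis at x = 1 (among the integer gridlines).
Finally, matching integer coefficients to the picture gives p.

3*x^2 - 3*x*y - x - 2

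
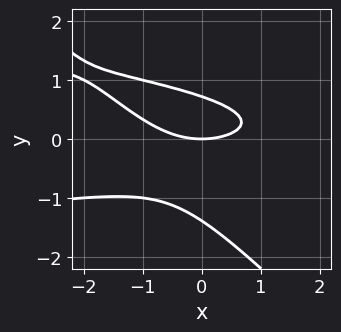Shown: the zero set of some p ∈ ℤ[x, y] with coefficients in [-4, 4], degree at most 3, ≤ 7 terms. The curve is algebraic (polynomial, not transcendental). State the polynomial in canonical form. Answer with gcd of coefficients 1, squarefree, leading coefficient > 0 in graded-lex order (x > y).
3*x*y^2 + 3*y^3 + x^2 + 2*y^2 - 3*y

The degree is 3 — a generic line meets the curve in up to 3 points.
Against the integer gridlines: one y-axis crossing is at y = 0; it meets the x-axis at x = 0 (among the integer gridlines).
These observations pin down the coefficients.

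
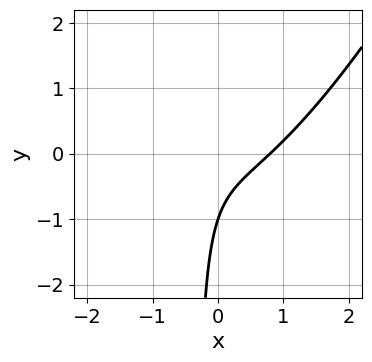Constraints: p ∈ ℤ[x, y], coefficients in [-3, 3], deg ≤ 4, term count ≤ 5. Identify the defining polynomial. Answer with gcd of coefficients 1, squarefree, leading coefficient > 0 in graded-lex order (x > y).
First, degree: the shape is more complex than any degree-2 curve, so deg p = 3.
Next, against the integer gridlines: it crosses the y-axis at the gridline y = -1.
Finally, fitting integer coefficients to these (and the overall shape) gives p.

2*x^3 - x^2*y - 3*x*y - y - 1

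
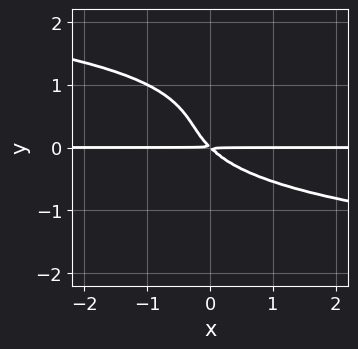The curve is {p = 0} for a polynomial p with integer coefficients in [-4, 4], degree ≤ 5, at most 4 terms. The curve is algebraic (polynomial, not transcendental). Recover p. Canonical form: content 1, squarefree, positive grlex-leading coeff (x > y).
y^4 - y^3 + x*y + y^2

First, the degree is 4 — the shape is more complex than any degree-3 curve.
Then, from the visible intercepts: every point of the x-axis in the box is on the curve.
Finally, matching integer coefficients to the picture gives p.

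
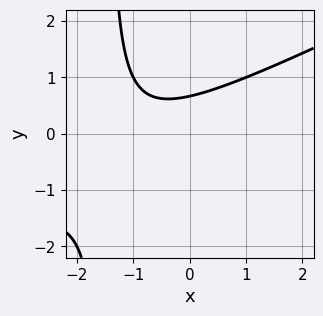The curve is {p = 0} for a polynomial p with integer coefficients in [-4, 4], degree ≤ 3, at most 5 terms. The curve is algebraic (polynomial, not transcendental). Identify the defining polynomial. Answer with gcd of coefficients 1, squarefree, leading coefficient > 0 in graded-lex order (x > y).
x^2 - 2*x*y + 2*x - 3*y + 2

First, degree: no degree-1 curve has this shape, so deg p = 2.
Next, from the axis intercepts and sections: no x-intercept at any integer in the box.
Finally, together with the visible shape, these determine p as stated.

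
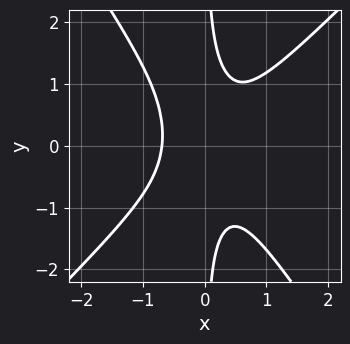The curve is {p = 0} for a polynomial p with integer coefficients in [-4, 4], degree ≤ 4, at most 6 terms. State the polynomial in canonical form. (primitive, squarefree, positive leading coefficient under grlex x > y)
3*x^3 - x^2*y - 2*x*y^2 + 1

First, degree: no degree-2 curve has this shape, so deg p = 3.
Then, reading off the gridlines: it misses every integer gridline on the y-axis.
Finally, putting this together gives p.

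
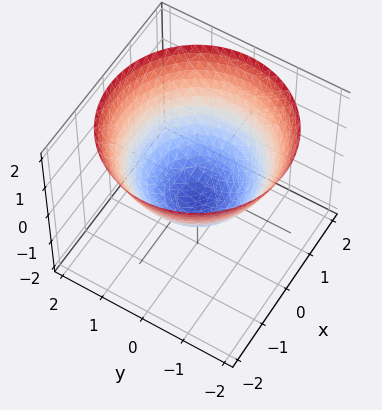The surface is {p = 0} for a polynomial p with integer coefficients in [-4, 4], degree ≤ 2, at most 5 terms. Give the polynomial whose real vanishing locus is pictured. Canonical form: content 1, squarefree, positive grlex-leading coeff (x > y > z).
2*x^2 + 2*y^2 - 3*z - 2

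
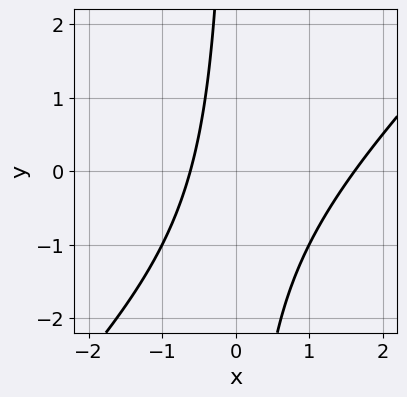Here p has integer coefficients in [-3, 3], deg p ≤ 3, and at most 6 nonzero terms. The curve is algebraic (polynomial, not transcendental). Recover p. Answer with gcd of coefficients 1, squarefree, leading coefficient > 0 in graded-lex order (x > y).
1. The degree is 2 — a generic line meets the curve in up to 2 points.
2. Against the integer gridlines: no y-intercept at any integer in the box.
3. Matching integer coefficients to the picture gives p.

x^2 - x*y - x - 1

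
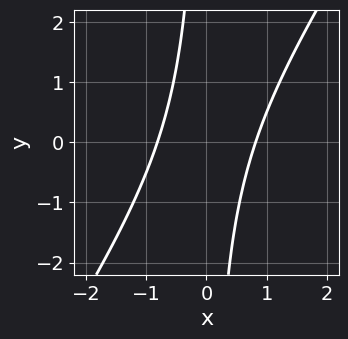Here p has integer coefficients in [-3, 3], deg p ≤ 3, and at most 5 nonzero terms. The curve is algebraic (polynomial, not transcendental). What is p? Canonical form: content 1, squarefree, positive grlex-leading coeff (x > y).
(a) Degree: no degree-1 curve has this shape, so deg p = 2.
(b) Checking where it meets the axes: it misses every integer gridline on the y-axis.
(c) Together with the visible shape, these determine p as stated.

3*x^2 - 2*x*y - 2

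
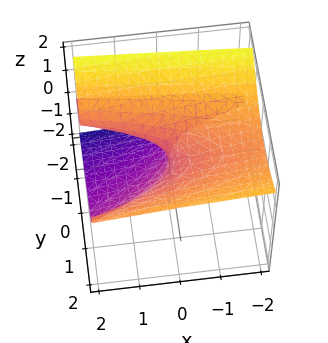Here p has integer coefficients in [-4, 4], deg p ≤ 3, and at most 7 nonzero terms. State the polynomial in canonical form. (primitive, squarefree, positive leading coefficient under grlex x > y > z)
1. deg p = 3. The shape is more complex than any degree-2 surface.
2. Reading off the gridlines: it crosses the y-axis at the gridline y = 0; it crosses the x-axis at the gridline x = 0.
3. Assembling these constraints gives the stated polynomial.

y^2*z - 2*z^3 + y^2 - 2*y*z - x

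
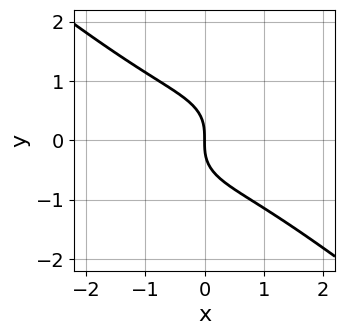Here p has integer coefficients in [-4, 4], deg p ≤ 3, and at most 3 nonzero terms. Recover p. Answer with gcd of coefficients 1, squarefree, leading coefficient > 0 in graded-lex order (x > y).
(a) The degree is 3 — the shape is more complex than any degree-2 curve.
(b) From the visible intercepts: it meets the x-axis at x = 0 (among the integer gridlines); it meets the y-axis at y = 0 (among the integer gridlines).
(c) Putting this together gives p.

x^3 + 2*y^3 + 2*x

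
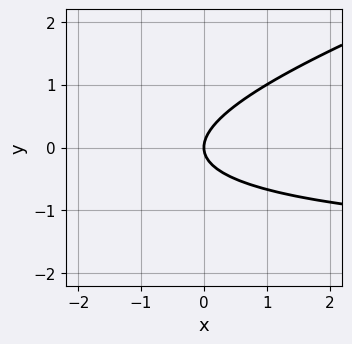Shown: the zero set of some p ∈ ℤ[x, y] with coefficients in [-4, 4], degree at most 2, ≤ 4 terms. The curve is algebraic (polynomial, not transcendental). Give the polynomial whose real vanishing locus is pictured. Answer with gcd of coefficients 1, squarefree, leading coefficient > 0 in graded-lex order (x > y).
x*y - 3*y^2 + 2*x

1. The degree is 2 — the shape is more complex than any degree-1 curve.
2. From the visible intercepts: one x-axis crossing is at x = 0; it meets the y-axis at y = 0 (among the integer gridlines).
3. Solving for integer coefficients yields p as stated.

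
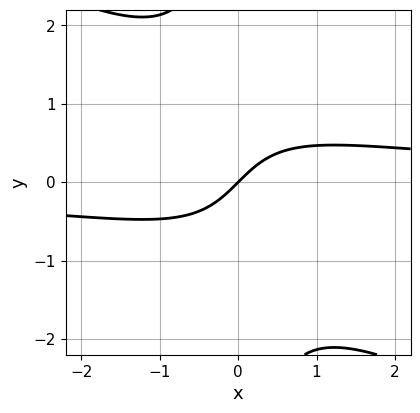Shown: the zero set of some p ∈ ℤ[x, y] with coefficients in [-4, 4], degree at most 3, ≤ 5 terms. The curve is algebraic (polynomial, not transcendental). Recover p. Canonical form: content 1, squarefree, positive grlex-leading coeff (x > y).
1. The degree is 3 — no degree-2 curve has this shape.
2. Against the integer gridlines: one x-axis crossing is at x = 0; one y-axis crossing is at y = 0.
3. Fitting integer coefficients to these (and the overall shape) gives p.

2*x^2*y + 3*x*y^2 - 3*x + 3*y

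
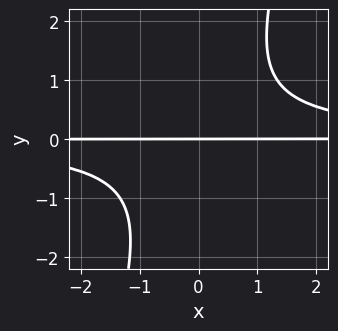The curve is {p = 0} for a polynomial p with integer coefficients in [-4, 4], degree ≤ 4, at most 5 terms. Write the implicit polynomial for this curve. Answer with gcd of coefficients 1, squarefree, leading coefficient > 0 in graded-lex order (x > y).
3*x*y^2 - y^3 - 3*y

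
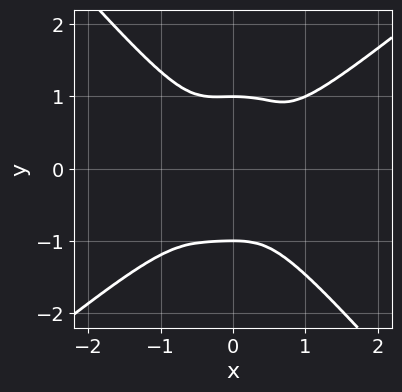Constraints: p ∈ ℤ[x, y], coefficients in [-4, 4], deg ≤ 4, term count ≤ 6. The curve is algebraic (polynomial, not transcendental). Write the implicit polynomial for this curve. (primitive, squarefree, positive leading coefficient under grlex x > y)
(a) deg p = 4.
(b) Observable constraints: the y-axis gridline crossings are at y ∈ {-1, 1}.
(c) Fitting integer coefficients to these (and the overall shape) gives p.

3*x^4 - 2*x^3*y - 3*y^4 - x^2*y + 3*y^2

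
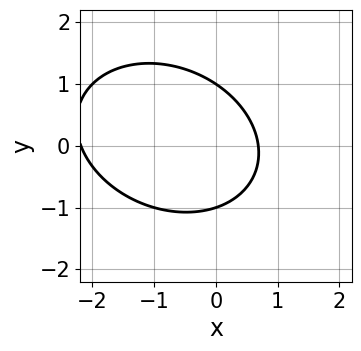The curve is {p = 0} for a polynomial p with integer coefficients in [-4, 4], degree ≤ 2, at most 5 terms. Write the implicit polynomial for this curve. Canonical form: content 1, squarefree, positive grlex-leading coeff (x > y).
First, the degree is 2 — no degree-1 curve has this shape.
Next, reading off the gridlines: the y-axis gridline crossings are at y ∈ {-1, 1}.
Finally, solving for integer coefficients yields p as stated.

2*x^2 + x*y + 3*y^2 + 3*x - 3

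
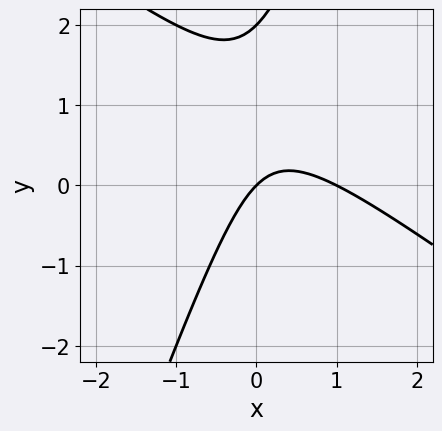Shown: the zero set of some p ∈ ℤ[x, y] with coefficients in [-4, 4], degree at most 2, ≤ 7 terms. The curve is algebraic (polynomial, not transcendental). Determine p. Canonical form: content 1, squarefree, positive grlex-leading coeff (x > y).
2*x^2 + 2*x*y - y^2 - 2*x + 2*y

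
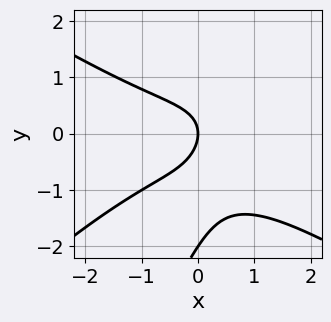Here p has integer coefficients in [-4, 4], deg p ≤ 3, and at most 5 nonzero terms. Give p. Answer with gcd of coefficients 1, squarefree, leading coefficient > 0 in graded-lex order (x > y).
(a) The degree is 3 — the shape is more complex than any degree-2 curve.
(b) Checking where it meets the axes: the y-axis gridline crossings are at y ∈ {-2, 0}; one x-axis crossing is at x = 0.
(c) Together with the visible shape, these determine p as stated.

x^3 - 2*x*y^2 + y^3 + 2*y^2 + 2*x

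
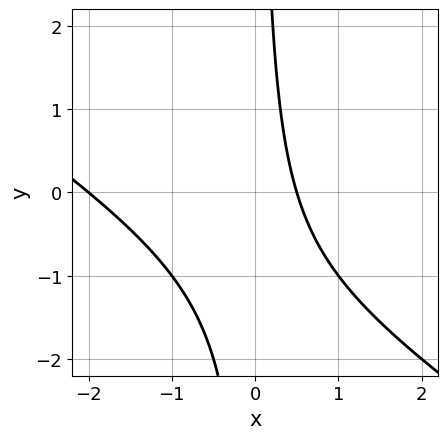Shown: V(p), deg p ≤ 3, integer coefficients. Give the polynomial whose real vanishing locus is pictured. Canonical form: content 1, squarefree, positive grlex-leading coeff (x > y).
2*x^2 + 3*x*y + 3*x - 2

First, degree: no degree-1 curve has this shape, so deg p = 2.
Then, checking where it meets the axes: it crosses the x-axis at the gridline x = -2; the curve avoids every integer y-axis point in the box.
Finally, matching integer coefficients to the picture gives p.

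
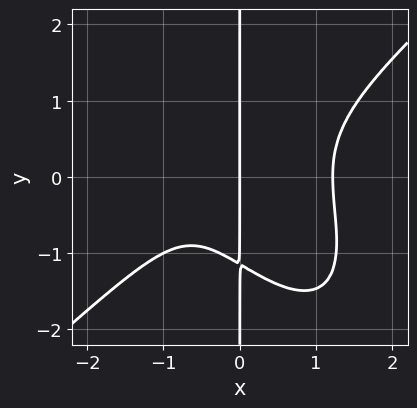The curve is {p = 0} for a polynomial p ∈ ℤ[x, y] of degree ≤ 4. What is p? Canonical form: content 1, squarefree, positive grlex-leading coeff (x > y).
First, deg p = 4. A generic line meets the curve in up to 4 points.
Next, from the axis intercepts and sections: it crosses the x-axis at the gridline x = 0; the visible y-axis segment lies entirely on the curve.
Finally, assembling these constraints gives the stated polynomial.

3*x^4 - 2*x^2*y^2 - 2*x*y^3 - 2*x^2 - 3*x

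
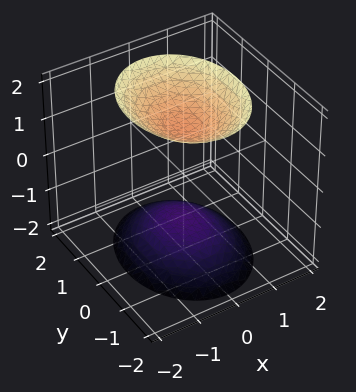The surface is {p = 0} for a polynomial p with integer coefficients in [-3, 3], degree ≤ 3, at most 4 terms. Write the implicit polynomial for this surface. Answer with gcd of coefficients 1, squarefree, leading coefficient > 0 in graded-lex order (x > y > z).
(a) The picture has 2 separate pieces. Treating them together as one polynomial.
(b) The degree is 2 — two sheets facing apart; a quadric.
(c) Symmetries: it's symmetric under y → −y, forcing even powers of y; the x ↦ −x reflection is a symmetry, so x appears only in even powers; the z ↦ −z reflection is a symmetry, so z appears only in even powers.
(d) From the axis intercepts and sections: the surface avoids every integer x-axis point in the box; the surface avoids every integer y-axis point in the box.
(e) Putting this together gives p.

3*x^2 + 2*y^2 - 2*z^2 + 3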